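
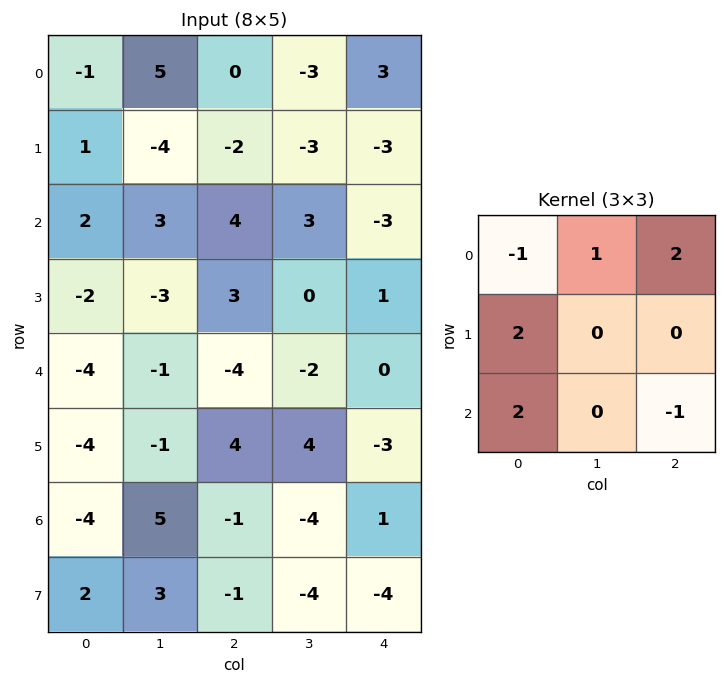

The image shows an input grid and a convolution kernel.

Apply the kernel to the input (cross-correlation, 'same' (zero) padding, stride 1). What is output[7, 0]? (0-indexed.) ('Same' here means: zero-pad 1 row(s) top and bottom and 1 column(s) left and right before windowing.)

The receptive field on the zero-padded input at this output position is [0 -4 5 / 0 2 3 / 0 0 0]. Elementwise product with the kernel and sum: 0·-1 + -4·1 + 5·2 + 0·2 + 0·2 + 0·-1.

6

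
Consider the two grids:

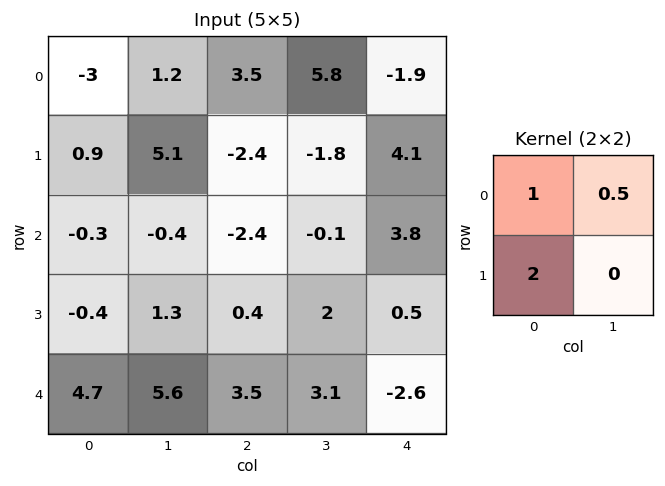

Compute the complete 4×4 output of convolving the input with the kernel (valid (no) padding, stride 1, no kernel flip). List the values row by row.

Output[0,0]: The receptive field on the input at this output position is [-3 1.2 / 0.9 5.1]. Elementwise product with the kernel and sum: -3·1 + 1.2·0.5 + 0.9·2.
Output[0,1]: The receptive field on the input at this output position is [1.2 3.5 / 5.1 -2.4]. Elementwise product with the kernel and sum: 1.2·1 + 3.5·0.5 + 5.1·2.

-0.6 13.15 1.6 1.25
2.85 3.1 -8.1 0.05
-1.3 1 -1.65 5.8
9.65 12.7 8.4 8.45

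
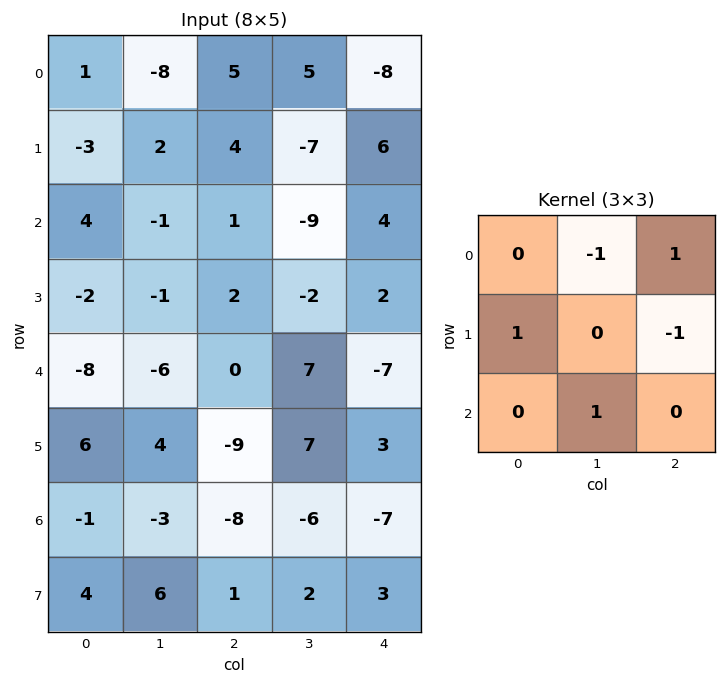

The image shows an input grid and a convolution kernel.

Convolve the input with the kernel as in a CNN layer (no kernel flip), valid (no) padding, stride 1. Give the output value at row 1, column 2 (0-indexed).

8

The receptive field on the input at this output position is [4 -7 6 / 1 -9 4 / 2 -2 2]. Elementwise product with the kernel and sum: -7·-1 + 6·1 + 1·1 + 4·-1 + -2·1.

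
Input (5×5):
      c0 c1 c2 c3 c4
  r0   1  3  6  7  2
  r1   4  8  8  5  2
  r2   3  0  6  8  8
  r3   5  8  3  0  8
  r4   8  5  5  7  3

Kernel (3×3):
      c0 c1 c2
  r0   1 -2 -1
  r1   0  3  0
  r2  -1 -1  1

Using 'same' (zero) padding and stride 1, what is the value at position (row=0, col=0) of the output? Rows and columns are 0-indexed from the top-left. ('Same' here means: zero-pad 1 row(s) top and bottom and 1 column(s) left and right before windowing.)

The receptive field on the zero-padded input at this output position is [0 0 0 / 0 1 3 / 0 4 8]. Elementwise product with the kernel and sum: 0·1 + 0·-2 + 0·-1 + 1·3 + 0·-1 + 4·-1 + 8·1.

7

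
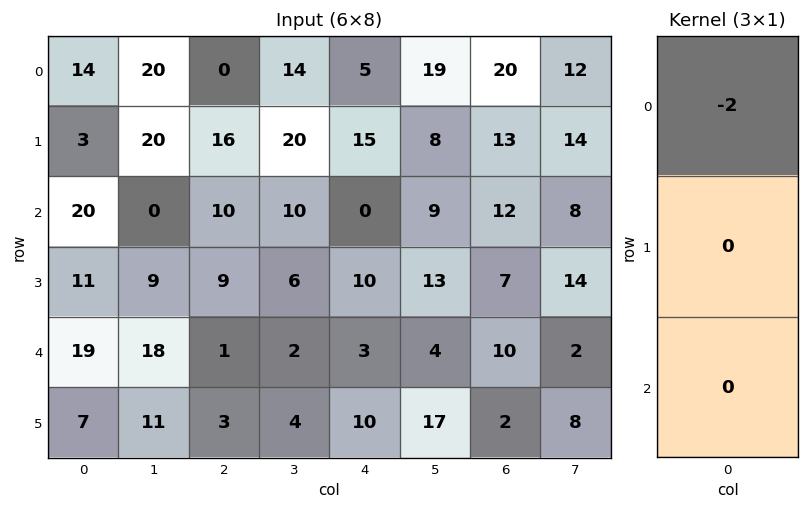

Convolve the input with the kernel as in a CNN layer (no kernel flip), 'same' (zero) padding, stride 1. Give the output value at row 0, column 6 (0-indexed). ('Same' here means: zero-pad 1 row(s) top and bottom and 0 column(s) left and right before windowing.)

0

The receptive field on the zero-padded input at this output position is [0 / 20 / 13]. Elementwise product with the kernel and sum: 0·-2.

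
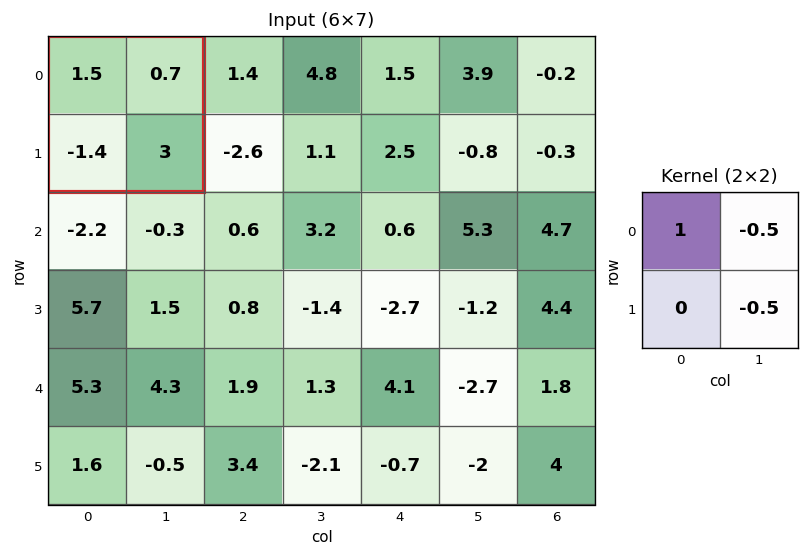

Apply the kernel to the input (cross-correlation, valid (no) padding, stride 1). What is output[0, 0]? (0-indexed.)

-0.35

The receptive field on the input at this output position is [1.5 0.7 / -1.4 3]. Elementwise product with the kernel and sum: 1.5·1 + 0.7·-0.5 + 3·-0.5.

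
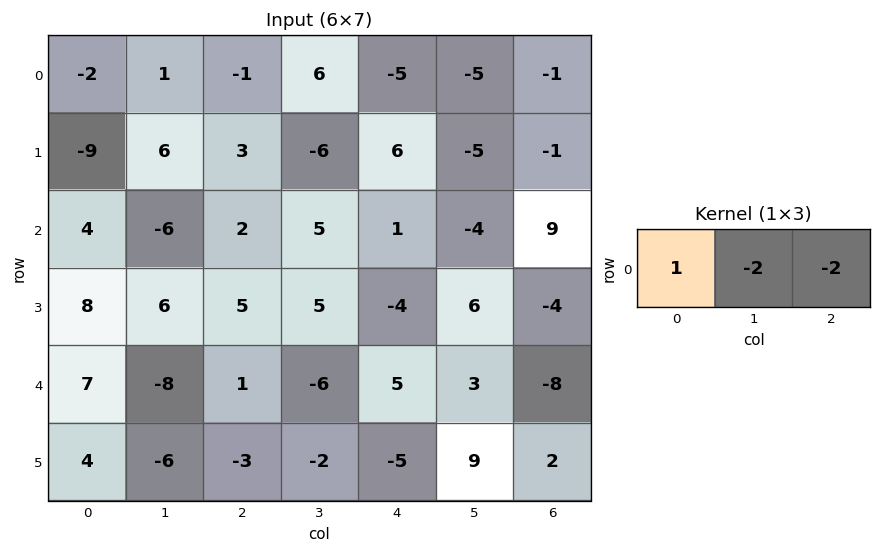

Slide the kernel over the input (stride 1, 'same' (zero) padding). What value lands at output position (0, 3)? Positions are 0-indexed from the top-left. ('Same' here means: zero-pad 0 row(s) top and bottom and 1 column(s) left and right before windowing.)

The receptive field on the zero-padded input at this output position is [-1 6 -5]. Elementwise product with the kernel and sum: -1·1 + 6·-2 + -5·-2.

-3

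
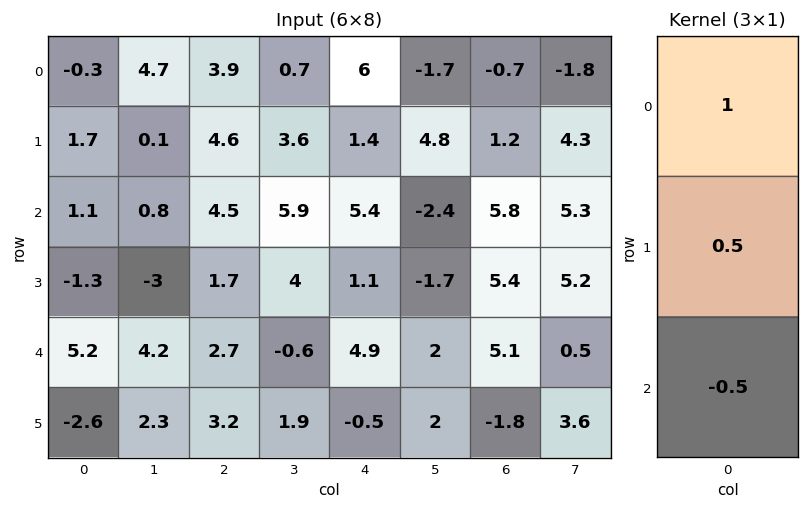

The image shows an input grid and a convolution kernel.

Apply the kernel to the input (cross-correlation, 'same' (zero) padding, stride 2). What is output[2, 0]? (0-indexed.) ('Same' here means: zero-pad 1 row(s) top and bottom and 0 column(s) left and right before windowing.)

The receptive field on the zero-padded input at this output position is [-1.3 / 5.2 / -2.6]. Elementwise product with the kernel and sum: -1.3·1 + 5.2·0.5 + -2.6·-0.5.

2.6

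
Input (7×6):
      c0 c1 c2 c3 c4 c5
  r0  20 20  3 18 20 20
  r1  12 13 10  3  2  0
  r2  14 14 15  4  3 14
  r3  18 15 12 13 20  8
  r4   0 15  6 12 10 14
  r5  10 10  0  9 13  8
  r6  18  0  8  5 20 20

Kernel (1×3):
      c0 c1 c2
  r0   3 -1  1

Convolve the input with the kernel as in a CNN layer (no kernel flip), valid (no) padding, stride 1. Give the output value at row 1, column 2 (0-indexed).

The receptive field on the input at this output position is [10 3 2]. Elementwise product with the kernel and sum: 10·3 + 3·-1 + 2·1.

29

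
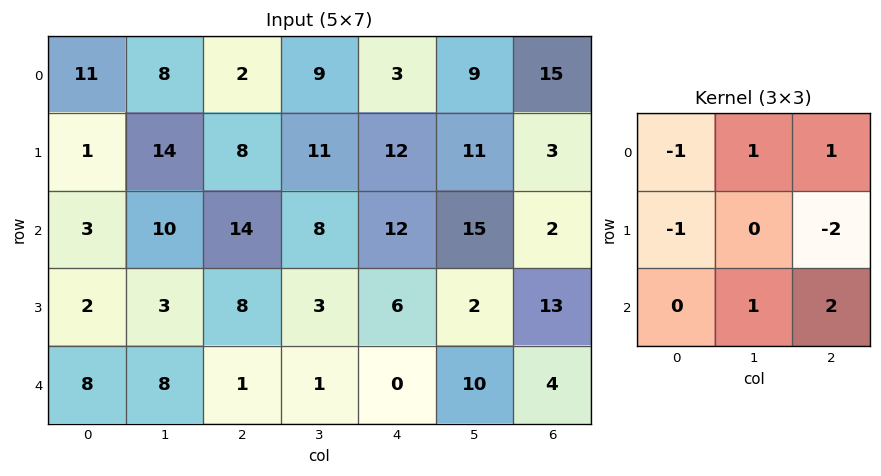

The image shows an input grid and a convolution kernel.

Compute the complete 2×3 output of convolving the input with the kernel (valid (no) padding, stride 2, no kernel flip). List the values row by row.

Output[0,0]: The receptive field on the input at this output position is [11 8 2 / 1 14 8 / 3 10 14]. Elementwise product with the kernel and sum: 11·-1 + 8·1 + 2·1 + 1·-1 + 8·-2 + 10·1 + 14·2.

20 10 22
13 -13 -9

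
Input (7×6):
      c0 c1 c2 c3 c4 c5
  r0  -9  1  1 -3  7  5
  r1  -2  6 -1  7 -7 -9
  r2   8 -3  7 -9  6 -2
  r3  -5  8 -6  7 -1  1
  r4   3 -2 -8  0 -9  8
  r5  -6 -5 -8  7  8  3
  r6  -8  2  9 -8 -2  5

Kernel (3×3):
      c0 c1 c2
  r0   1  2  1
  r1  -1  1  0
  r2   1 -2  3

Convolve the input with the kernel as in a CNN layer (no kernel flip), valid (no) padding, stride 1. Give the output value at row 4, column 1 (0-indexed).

The receptive field on the input at this output position is [-2 -8 0 / -5 -8 7 / 2 9 -8]. Elementwise product with the kernel and sum: -2·1 + -8·2 + 0·1 + -5·-1 + -8·1 + 2·1 + 9·-2 + -8·3.

-61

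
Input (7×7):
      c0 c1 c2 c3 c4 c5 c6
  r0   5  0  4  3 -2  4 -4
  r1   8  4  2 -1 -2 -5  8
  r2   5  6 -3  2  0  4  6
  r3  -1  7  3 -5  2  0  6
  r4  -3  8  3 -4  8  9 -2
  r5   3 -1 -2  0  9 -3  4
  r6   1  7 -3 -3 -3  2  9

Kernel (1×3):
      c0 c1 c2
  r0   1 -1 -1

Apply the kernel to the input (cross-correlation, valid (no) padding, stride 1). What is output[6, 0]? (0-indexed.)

-3

The receptive field on the input at this output position is [1 7 -3]. Elementwise product with the kernel and sum: 1·1 + 7·-1 + -3·-1.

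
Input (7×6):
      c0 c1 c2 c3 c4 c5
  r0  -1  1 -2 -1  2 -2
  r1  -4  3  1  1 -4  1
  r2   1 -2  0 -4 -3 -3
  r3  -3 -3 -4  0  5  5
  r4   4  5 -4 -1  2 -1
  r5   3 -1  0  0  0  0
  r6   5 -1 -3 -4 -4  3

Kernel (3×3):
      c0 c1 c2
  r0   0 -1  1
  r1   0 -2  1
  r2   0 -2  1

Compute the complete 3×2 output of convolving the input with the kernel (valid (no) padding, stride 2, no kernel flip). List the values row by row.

Output[0,0]: The receptive field on the input at this output position is [-1 1 -2 / -4 3 1 / 1 -2 0]. Elementwise product with the kernel and sum: 1·-1 + -2·1 + 3·-2 + 1·1 + -2·-2 + 0·1.
Output[0,1]: The receptive field on the input at this output position is [-2 -1 2 / 1 1 -4 / 0 -4 -3]. Elementwise product with the kernel and sum: -1·-1 + 2·1 + 1·-2 + -4·1 + -4·-2 + -3·1.

-4 2
-10 10
-8 7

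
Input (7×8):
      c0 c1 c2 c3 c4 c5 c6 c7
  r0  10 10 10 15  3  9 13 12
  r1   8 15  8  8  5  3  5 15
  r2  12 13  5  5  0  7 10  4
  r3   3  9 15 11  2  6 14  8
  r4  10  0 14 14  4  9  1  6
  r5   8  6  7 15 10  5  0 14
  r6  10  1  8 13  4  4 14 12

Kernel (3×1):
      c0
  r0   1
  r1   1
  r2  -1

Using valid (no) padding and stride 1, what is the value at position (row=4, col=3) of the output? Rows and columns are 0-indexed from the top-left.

The receptive field on the input at this output position is [14 / 15 / 13]. Elementwise product with the kernel and sum: 14·1 + 15·1 + 13·-1.

16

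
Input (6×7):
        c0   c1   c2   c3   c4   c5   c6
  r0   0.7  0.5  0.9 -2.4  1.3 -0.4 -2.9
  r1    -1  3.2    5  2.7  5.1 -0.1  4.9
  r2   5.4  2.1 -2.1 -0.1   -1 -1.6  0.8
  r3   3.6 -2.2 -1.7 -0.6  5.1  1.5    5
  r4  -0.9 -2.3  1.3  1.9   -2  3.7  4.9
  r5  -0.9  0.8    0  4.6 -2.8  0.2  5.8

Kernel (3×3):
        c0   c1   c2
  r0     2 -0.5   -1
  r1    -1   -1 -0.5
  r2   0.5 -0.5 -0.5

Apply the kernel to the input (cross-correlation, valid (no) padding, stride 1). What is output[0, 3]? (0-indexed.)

The receptive field on the input at this output position is [-2.4 1.3 -0.4 / 2.7 5.1 -0.1 / -0.1 -1 -1.6]. Elementwise product with the kernel and sum: -2.4·2 + 1.3·-0.5 + -0.4·-1 + 2.7·-1 + 5.1·-1 + -0.1·-0.5 + -0.1·0.5 + -1·-0.5 + -1.6·-0.5.

-11.55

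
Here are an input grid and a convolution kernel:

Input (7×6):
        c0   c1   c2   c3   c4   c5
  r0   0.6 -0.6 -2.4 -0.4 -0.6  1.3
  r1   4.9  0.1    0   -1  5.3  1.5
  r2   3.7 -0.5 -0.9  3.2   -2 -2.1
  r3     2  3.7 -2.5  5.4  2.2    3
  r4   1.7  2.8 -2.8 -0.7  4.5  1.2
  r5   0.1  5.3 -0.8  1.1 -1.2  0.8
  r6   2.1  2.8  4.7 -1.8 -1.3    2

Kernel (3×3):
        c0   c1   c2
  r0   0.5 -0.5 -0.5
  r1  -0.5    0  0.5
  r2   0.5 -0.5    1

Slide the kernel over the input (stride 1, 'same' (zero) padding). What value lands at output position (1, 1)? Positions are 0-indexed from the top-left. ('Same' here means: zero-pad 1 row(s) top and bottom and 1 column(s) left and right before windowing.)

The receptive field on the zero-padded input at this output position is [0.6 -0.6 -2.4 / 4.9 0.1 0 / 3.7 -0.5 -0.9]. Elementwise product with the kernel and sum: 0.6·0.5 + -0.6·-0.5 + -2.4·-0.5 + 4.9·-0.5 + 0·0.5 + 3.7·0.5 + -0.5·-0.5 + -0.9·1.

0.55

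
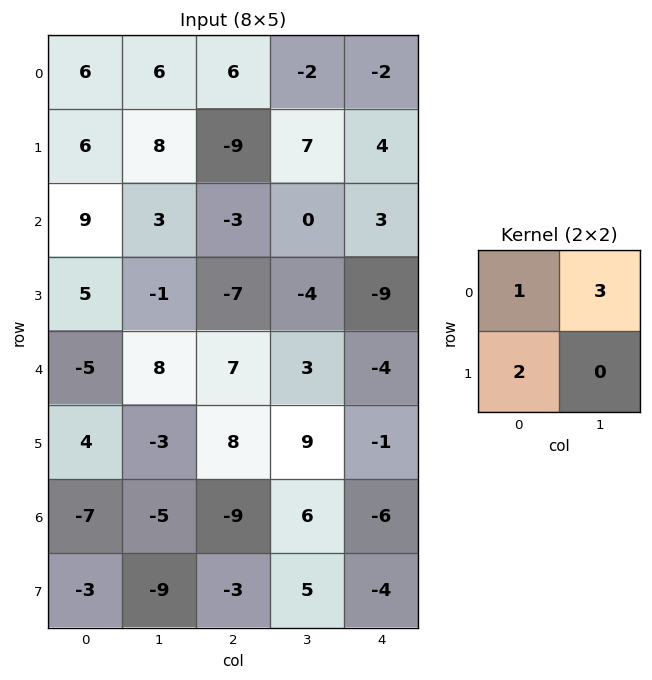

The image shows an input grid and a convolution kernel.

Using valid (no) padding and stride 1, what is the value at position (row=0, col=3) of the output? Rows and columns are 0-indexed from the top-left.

6

The receptive field on the input at this output position is [-2 -2 / 7 4]. Elementwise product with the kernel and sum: -2·1 + -2·3 + 7·2.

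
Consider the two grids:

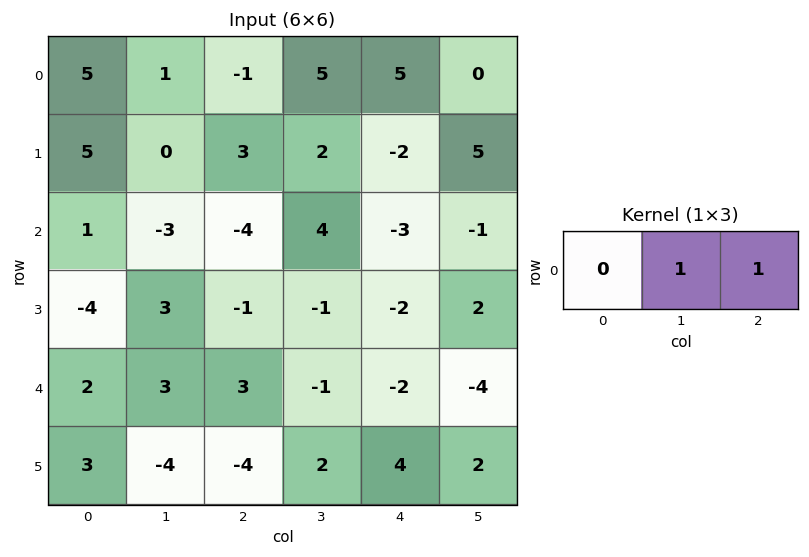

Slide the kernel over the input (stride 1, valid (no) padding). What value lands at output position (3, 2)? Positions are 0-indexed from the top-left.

The receptive field on the input at this output position is [-1 -1 -2]. Elementwise product with the kernel and sum: -1·1 + -2·1.

-3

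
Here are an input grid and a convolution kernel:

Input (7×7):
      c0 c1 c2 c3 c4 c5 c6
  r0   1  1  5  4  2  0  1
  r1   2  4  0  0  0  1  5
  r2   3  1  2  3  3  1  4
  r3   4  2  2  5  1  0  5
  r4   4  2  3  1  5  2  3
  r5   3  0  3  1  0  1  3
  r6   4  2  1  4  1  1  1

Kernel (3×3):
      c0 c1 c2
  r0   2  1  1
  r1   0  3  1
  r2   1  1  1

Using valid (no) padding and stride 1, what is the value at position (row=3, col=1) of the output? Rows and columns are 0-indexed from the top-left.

The receptive field on the input at this output position is [2 2 5 / 2 3 1 / 0 3 1]. Elementwise product with the kernel and sum: 2·2 + 2·1 + 5·1 + 3·3 + 1·1 + 0·1 + 3·1 + 1·1.

25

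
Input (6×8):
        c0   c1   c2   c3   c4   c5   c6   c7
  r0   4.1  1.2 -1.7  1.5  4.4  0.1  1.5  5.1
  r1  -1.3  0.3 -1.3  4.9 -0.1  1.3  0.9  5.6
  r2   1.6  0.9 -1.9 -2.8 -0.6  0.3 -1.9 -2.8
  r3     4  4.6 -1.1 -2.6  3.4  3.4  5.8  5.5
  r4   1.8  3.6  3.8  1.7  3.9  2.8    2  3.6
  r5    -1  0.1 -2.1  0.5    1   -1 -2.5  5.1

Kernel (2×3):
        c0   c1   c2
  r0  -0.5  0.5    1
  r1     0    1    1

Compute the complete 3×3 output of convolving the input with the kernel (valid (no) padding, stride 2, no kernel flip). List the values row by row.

Output[0,0]: The receptive field on the input at this output position is [4.1 1.2 -1.7 / -1.3 0.3 -1.3]. Elementwise product with the kernel and sum: 4.1·-0.5 + 1.2·0.5 + -1.7·1 + 0.3·1 + -1.3·1.

-4.15 10.8 1.55
1.25 -0.25 7.75
2.7 4.35 -2.05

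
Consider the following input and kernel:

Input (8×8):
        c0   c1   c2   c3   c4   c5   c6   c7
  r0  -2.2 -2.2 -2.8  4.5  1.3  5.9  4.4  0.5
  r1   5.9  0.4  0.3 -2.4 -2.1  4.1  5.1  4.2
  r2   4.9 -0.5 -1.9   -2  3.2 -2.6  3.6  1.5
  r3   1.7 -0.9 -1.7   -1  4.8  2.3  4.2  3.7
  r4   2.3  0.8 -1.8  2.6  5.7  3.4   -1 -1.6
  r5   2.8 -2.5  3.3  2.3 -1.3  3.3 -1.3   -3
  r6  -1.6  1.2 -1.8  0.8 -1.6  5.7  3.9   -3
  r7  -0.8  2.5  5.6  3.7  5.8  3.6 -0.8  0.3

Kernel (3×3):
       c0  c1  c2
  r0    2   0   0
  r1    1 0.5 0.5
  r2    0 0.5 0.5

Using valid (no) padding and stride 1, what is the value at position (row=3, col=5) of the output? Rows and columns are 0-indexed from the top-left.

4.55

The receptive field on the input at this output position is [2.3 4.2 3.7 / 3.4 -1 -1.6 / 3.3 -1.3 -3]. Elementwise product with the kernel and sum: 2.3·2 + 3.4·1 + -1·0.5 + -1.6·0.5 + -1.3·0.5 + -3·0.5.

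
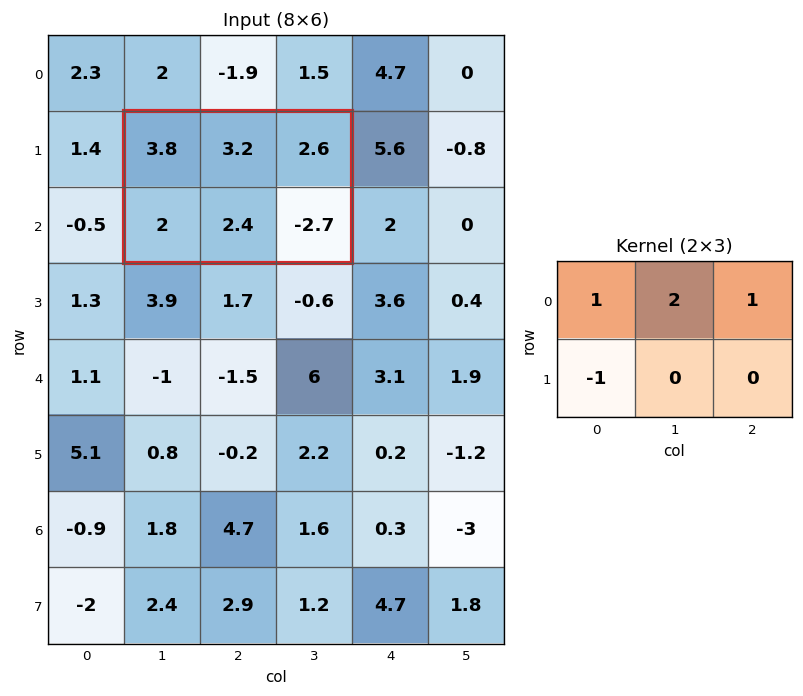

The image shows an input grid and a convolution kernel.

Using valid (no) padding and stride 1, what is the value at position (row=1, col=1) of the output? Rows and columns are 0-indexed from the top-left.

10.8

The receptive field on the input at this output position is [3.8 3.2 2.6 / 2 2.4 -2.7]. Elementwise product with the kernel and sum: 3.8·1 + 3.2·2 + 2.6·1 + 2·-1.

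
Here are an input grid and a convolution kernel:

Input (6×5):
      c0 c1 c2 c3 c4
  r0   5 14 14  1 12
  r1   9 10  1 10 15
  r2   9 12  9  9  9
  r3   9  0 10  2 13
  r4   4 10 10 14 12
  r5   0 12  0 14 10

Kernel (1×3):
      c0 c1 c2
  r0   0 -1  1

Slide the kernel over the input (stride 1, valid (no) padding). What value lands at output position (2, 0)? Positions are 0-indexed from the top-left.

The receptive field on the input at this output position is [9 12 9]. Elementwise product with the kernel and sum: 12·-1 + 9·1.

-3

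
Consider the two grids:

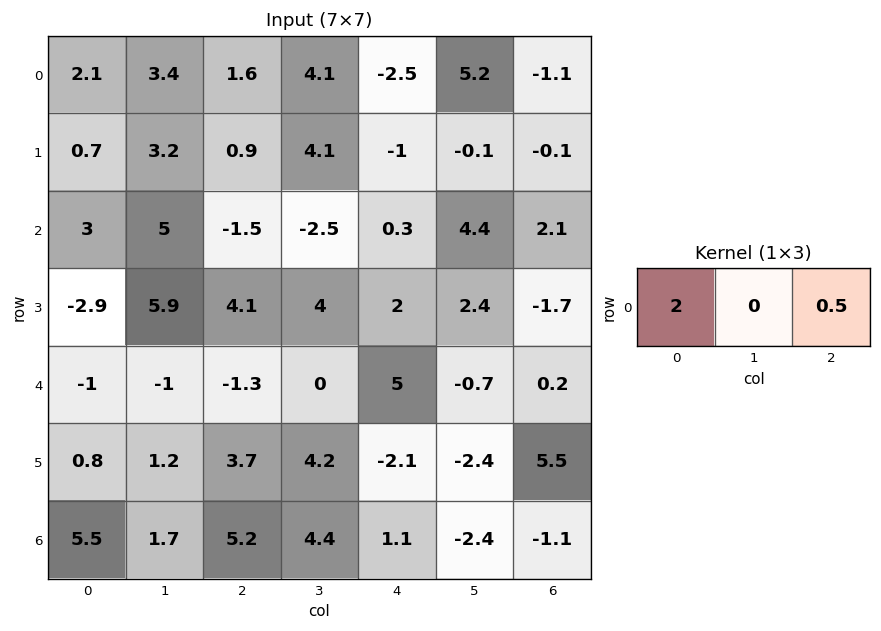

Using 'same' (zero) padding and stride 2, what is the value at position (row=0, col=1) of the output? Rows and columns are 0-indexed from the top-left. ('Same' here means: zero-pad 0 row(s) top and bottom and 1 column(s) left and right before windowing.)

The receptive field on the zero-padded input at this output position is [3.4 1.6 4.1]. Elementwise product with the kernel and sum: 3.4·2 + 4.1·0.5.

8.85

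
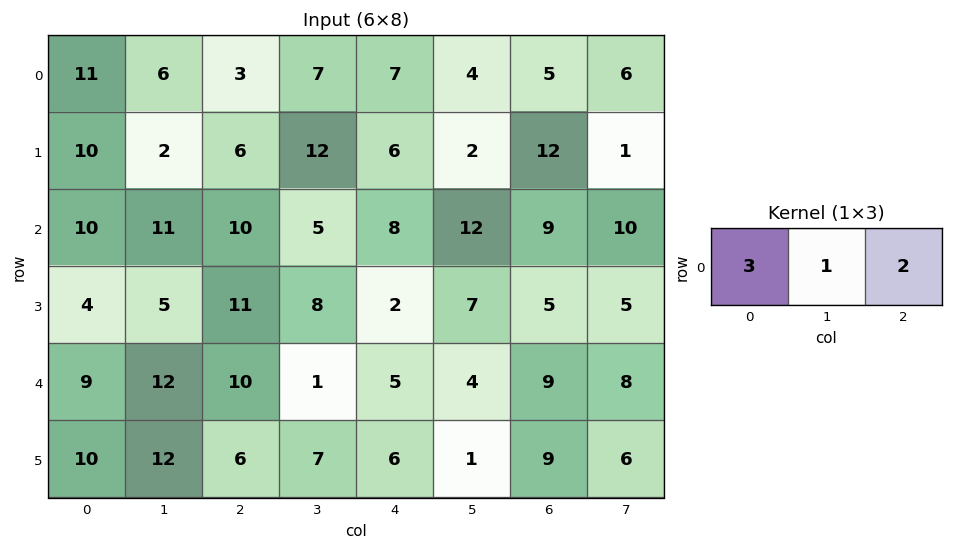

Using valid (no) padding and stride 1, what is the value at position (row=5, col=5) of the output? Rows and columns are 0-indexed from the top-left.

24

The receptive field on the input at this output position is [1 9 6]. Elementwise product with the kernel and sum: 1·3 + 9·1 + 6·2.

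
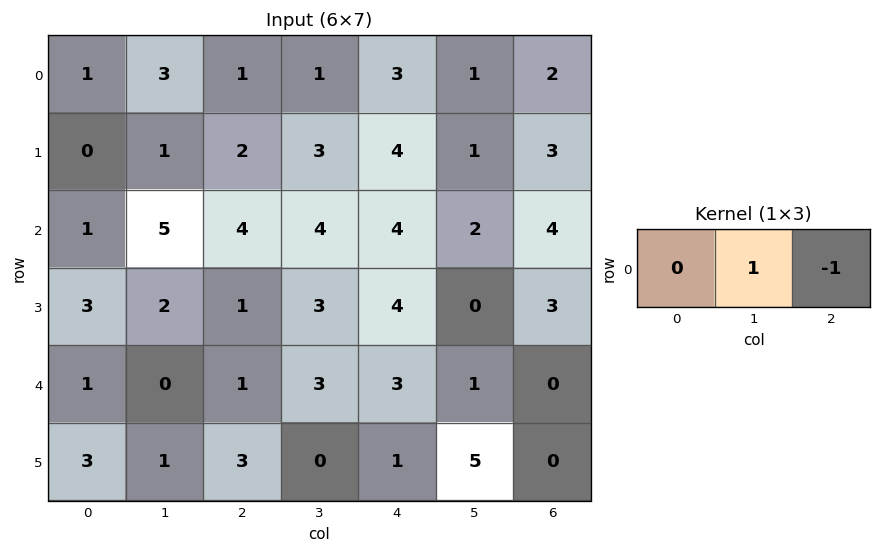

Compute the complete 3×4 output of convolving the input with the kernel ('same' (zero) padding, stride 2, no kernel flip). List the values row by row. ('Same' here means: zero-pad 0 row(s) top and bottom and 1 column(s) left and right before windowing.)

-2 0 2 2
-4 0 2 4
1 -2 2 0

Output[0,0]: The receptive field on the zero-padded input at this output position is [0 1 3]. Elementwise product with the kernel and sum: 1·1 + 3·-1.
Output[0,1]: The receptive field on the zero-padded input at this output position is [3 1 1]. Elementwise product with the kernel and sum: 1·1 + 1·-1.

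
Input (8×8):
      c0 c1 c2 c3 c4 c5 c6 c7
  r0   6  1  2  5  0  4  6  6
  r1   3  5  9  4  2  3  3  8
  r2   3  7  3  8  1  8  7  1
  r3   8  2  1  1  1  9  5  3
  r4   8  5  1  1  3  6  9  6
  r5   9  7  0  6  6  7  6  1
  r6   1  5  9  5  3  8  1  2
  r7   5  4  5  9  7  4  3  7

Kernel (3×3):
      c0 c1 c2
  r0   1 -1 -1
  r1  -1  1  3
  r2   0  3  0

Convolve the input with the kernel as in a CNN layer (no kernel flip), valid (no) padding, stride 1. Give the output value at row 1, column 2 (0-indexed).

14

The receptive field on the input at this output position is [9 4 2 / 3 8 1 / 1 1 1]. Elementwise product with the kernel and sum: 9·1 + 4·-1 + 2·-1 + 3·-1 + 8·1 + 1·3 + 1·3.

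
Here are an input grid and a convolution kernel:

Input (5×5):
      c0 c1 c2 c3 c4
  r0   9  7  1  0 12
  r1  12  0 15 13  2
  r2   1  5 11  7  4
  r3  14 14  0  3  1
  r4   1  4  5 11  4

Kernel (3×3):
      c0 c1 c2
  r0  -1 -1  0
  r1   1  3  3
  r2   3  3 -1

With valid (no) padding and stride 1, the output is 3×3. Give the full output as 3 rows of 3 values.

Output[0,0]: The receptive field on the input at this output position is [9 7 1 / 12 0 15 / 1 5 11]. Elementwise product with the kernel and sum: 9·-1 + 7·-1 + 12·1 + 0·3 + 15·3 + 1·3 + 5·3 + 11·-1.

48 117 109
121 83 24
60 23 38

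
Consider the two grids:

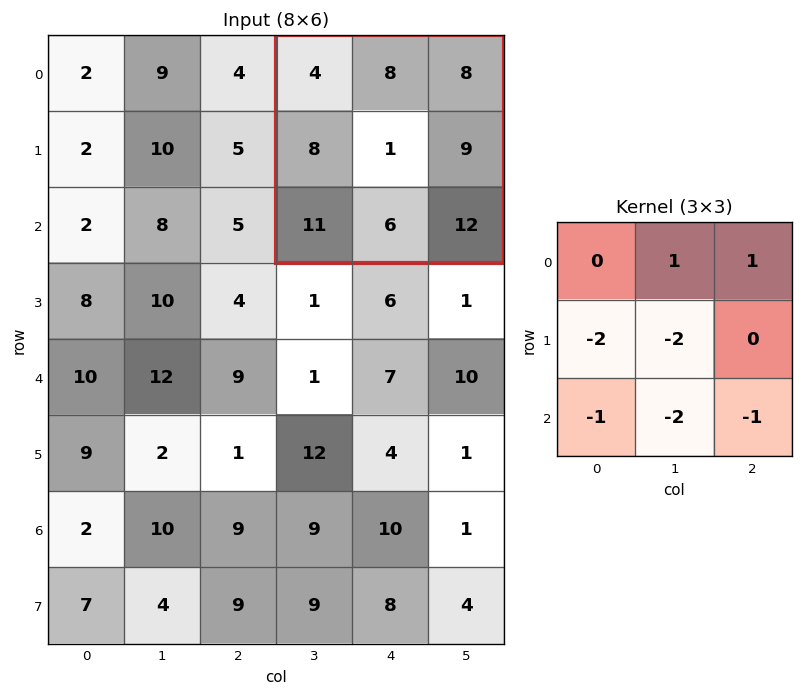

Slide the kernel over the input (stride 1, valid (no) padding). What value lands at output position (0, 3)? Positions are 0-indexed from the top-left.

The receptive field on the input at this output position is [4 8 8 / 8 1 9 / 11 6 12]. Elementwise product with the kernel and sum: 8·1 + 8·1 + 8·-2 + 1·-2 + 11·-1 + 6·-2 + 12·-1.

-37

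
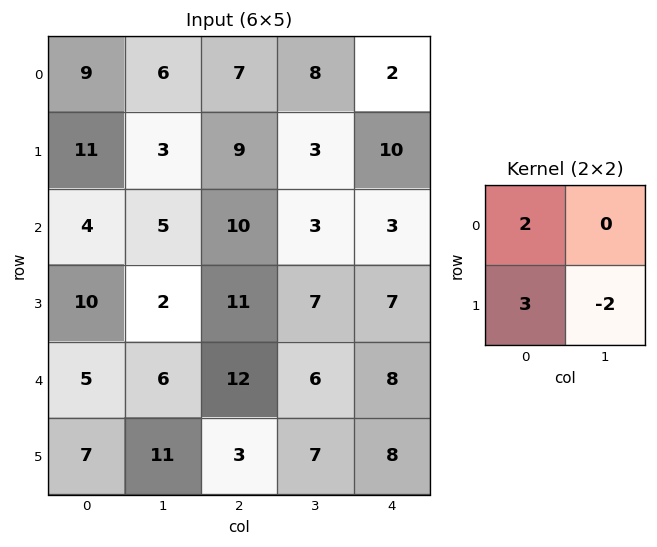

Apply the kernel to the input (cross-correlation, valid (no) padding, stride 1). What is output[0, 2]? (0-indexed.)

The receptive field on the input at this output position is [7 8 / 9 3]. Elementwise product with the kernel and sum: 7·2 + 9·3 + 3·-2.

35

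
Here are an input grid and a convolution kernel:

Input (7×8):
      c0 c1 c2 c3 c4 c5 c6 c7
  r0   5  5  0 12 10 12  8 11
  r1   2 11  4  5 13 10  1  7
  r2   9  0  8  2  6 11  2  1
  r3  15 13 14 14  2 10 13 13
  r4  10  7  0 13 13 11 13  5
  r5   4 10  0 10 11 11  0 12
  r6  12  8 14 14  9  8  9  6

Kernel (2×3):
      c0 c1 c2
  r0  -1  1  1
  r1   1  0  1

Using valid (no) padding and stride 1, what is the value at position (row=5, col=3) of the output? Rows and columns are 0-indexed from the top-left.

34

The receptive field on the input at this output position is [10 11 11 / 14 9 8]. Elementwise product with the kernel and sum: 10·-1 + 11·1 + 11·1 + 14·1 + 8·1.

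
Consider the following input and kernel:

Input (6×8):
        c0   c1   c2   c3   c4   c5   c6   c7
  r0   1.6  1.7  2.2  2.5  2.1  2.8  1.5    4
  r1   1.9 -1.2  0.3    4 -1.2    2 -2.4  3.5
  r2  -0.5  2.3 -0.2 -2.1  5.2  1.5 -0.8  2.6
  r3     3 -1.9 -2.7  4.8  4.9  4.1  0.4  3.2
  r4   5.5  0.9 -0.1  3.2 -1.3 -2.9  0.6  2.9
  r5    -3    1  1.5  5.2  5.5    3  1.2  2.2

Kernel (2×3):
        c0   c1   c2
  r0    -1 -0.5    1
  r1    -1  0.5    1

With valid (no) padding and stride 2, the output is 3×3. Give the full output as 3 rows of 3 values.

-2.45 -0.85 -2.2
-7.5 16.45 -9.2
-1.05 3.8 0.55

Output[0,0]: The receptive field on the input at this output position is [1.6 1.7 2.2 / 1.9 -1.2 0.3]. Elementwise product with the kernel and sum: 1.6·-1 + 1.7·-0.5 + 2.2·1 + 1.9·-1 + -1.2·0.5 + 0.3·1.
Output[0,1]: The receptive field on the input at this output position is [2.2 2.5 2.1 / 0.3 4 -1.2]. Elementwise product with the kernel and sum: 2.2·-1 + 2.5·-0.5 + 2.1·1 + 0.3·-1 + 4·0.5 + -1.2·1.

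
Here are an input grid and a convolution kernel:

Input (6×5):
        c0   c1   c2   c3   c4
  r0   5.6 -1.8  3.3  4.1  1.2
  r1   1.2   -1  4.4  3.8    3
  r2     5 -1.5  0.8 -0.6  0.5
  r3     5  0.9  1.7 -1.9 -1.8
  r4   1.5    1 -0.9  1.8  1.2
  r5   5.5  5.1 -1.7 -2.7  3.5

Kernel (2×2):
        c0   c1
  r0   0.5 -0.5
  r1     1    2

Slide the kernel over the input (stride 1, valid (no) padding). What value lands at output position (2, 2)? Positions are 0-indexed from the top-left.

The receptive field on the input at this output position is [0.8 -0.6 / 1.7 -1.9]. Elementwise product with the kernel and sum: 0.8·0.5 + -0.6·-0.5 + 1.7·1 + -1.9·2.

-1.4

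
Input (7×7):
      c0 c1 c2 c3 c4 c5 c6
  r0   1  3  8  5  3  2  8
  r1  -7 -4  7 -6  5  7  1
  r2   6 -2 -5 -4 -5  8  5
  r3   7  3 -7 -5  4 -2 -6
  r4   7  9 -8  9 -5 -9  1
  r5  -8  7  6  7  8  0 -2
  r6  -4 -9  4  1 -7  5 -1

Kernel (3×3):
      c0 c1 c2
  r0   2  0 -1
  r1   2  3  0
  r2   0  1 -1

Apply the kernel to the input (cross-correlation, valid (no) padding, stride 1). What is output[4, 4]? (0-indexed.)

11

The receptive field on the input at this output position is [-5 -9 1 / 8 0 -2 / -7 5 -1]. Elementwise product with the kernel and sum: -5·2 + 1·-1 + 8·2 + 0·3 + 5·1 + -1·-1.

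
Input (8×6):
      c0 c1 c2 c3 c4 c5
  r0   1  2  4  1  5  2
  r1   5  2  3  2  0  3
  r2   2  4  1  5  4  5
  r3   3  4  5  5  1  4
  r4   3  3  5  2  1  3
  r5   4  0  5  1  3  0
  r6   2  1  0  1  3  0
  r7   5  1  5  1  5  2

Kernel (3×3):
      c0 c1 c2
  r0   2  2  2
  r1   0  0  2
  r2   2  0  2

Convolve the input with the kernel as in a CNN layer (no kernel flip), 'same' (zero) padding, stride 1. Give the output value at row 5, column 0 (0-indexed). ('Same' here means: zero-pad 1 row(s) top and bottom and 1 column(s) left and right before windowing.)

14

The receptive field on the zero-padded input at this output position is [0 3 3 / 0 4 0 / 0 2 1]. Elementwise product with the kernel and sum: 0·2 + 3·2 + 3·2 + 0·2 + 0·2 + 1·2.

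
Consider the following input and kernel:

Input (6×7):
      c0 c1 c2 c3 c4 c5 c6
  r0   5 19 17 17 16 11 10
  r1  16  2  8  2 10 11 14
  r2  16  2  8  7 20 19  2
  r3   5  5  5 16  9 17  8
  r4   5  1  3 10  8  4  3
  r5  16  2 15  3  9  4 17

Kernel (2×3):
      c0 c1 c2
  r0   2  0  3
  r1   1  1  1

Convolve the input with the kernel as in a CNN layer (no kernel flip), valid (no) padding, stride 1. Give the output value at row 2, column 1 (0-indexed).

51

The receptive field on the input at this output position is [2 8 7 / 5 5 16]. Elementwise product with the kernel and sum: 2·2 + 7·3 + 5·1 + 5·1 + 16·1.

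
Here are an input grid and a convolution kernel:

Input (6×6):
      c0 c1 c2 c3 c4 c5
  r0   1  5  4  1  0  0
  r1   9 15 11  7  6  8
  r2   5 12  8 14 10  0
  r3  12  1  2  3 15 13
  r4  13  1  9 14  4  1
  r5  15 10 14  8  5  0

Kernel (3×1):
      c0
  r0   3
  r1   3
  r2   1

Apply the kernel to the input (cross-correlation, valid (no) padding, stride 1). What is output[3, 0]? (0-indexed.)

90

The receptive field on the input at this output position is [12 / 13 / 15]. Elementwise product with the kernel and sum: 12·3 + 13·3 + 15·1.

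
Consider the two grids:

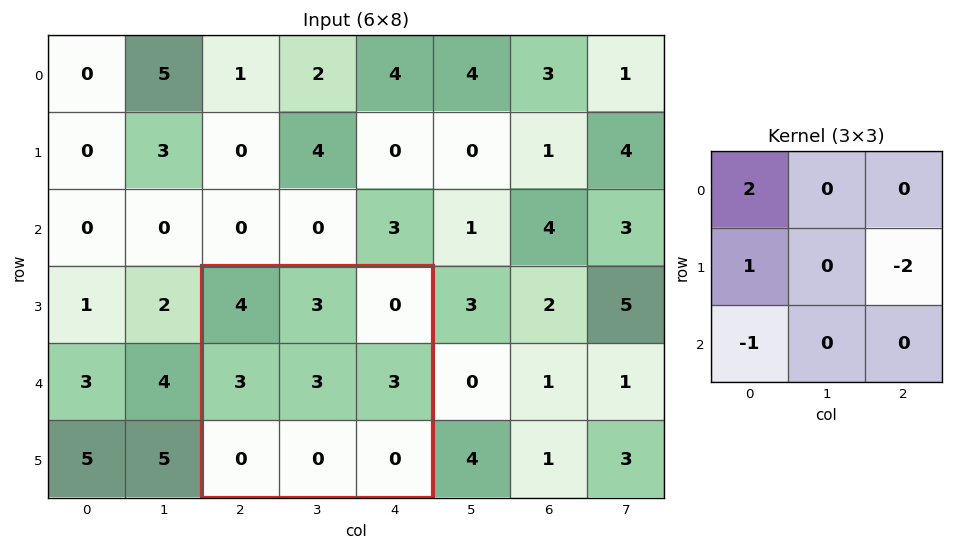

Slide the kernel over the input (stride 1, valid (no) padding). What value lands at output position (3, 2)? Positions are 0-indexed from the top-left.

5

The receptive field on the input at this output position is [4 3 0 / 3 3 3 / 0 0 0]. Elementwise product with the kernel and sum: 4·2 + 3·1 + 3·-2 + 0·-1.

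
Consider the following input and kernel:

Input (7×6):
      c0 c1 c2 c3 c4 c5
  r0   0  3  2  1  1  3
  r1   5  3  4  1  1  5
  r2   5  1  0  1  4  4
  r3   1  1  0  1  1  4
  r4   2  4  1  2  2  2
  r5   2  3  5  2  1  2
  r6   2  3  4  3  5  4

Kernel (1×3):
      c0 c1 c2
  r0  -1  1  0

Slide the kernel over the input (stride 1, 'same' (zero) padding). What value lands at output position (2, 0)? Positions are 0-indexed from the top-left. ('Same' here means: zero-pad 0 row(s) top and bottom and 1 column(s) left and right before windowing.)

5

The receptive field on the zero-padded input at this output position is [0 5 1]. Elementwise product with the kernel and sum: 0·-1 + 5·1.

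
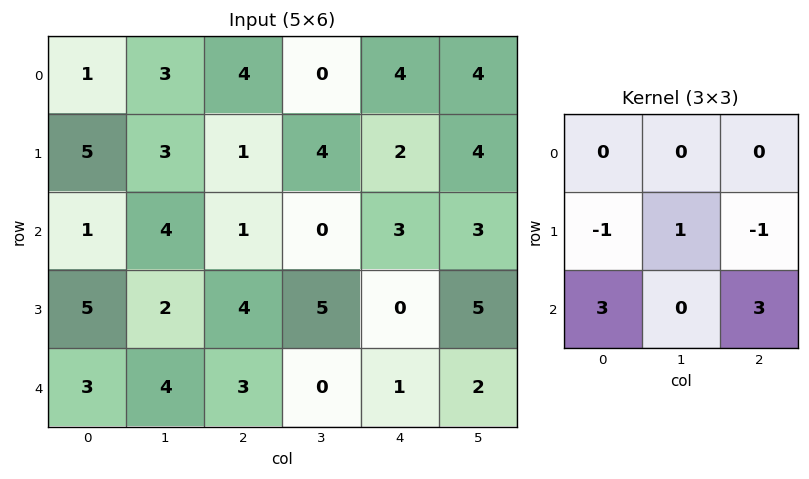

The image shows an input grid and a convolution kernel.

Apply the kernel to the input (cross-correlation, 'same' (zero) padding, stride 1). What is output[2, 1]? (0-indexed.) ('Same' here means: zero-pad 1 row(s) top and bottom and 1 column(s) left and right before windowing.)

The receptive field on the zero-padded input at this output position is [5 3 1 / 1 4 1 / 5 2 4]. Elementwise product with the kernel and sum: 1·-1 + 4·1 + 1·-1 + 5·3 + 4·3.

29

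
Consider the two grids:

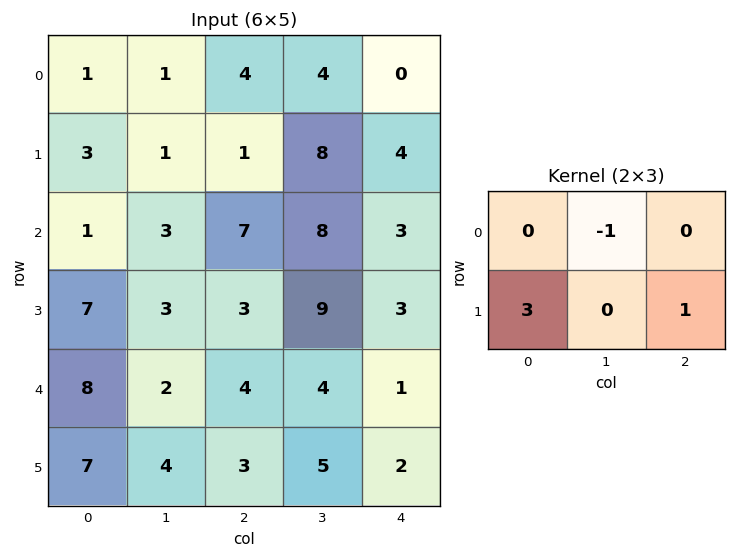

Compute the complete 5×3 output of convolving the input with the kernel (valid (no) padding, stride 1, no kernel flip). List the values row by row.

Output[0,0]: The receptive field on the input at this output position is [1 1 4 / 3 1 1]. Elementwise product with the kernel and sum: 1·-1 + 3·3 + 1·1.

9 7 3
9 16 16
21 11 4
25 7 4
22 13 7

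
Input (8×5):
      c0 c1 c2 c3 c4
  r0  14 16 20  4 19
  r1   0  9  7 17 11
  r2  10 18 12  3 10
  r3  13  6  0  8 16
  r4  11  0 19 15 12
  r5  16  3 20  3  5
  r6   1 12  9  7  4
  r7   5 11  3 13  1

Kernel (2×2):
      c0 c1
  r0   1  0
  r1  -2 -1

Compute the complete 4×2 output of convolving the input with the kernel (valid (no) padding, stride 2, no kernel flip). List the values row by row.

5 -11
-22 4
-24 -24
-20 -10

Output[0,0]: The receptive field on the input at this output position is [14 16 / 0 9]. Elementwise product with the kernel and sum: 14·1 + 0·-2 + 9·-1.
Output[0,1]: The receptive field on the input at this output position is [20 4 / 7 17]. Elementwise product with the kernel and sum: 20·1 + 7·-2 + 17·-1.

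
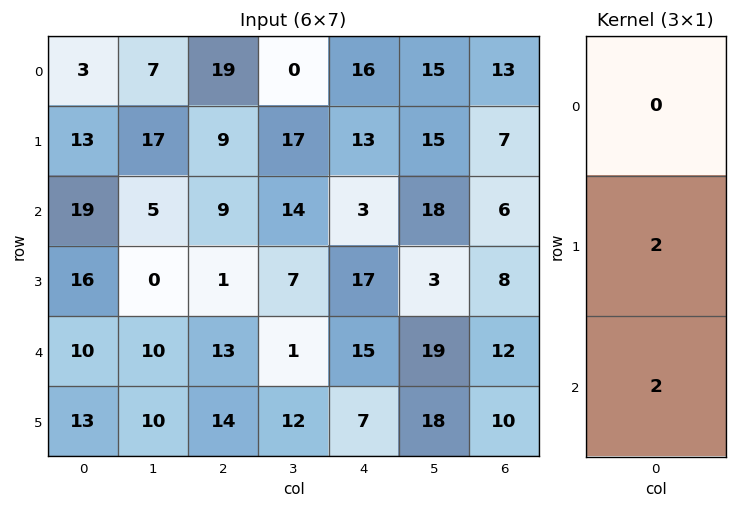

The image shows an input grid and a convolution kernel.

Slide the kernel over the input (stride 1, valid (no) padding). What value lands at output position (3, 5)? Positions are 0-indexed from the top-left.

The receptive field on the input at this output position is [3 / 19 / 18]. Elementwise product with the kernel and sum: 19·2 + 18·2.

74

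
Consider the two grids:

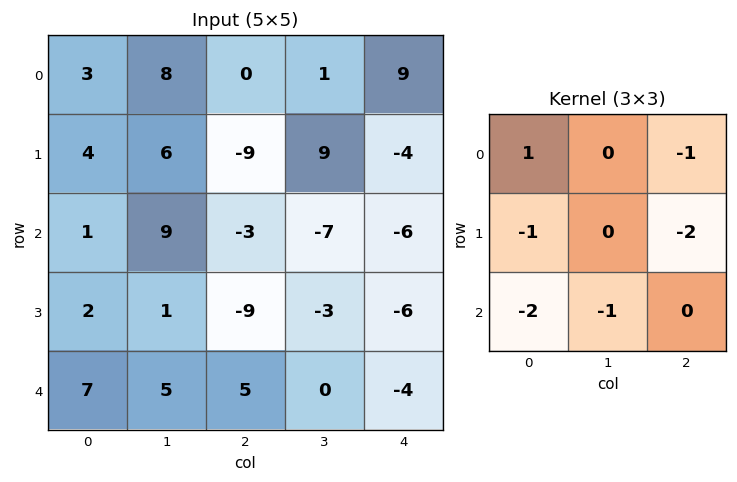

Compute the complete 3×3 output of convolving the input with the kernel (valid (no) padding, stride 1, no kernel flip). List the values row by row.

Output[0,0]: The receptive field on the input at this output position is [3 8 0 / 4 6 -9 / 1 9 -3]. Elementwise product with the kernel and sum: 3·1 + 0·-1 + 4·-1 + -9·-2 + 1·-2 + 9·-1.
Output[0,1]: The receptive field on the input at this output position is [8 0 1 / 6 -9 9 / 9 -3 -7]. Elementwise product with the kernel and sum: 8·1 + 1·-1 + 6·-1 + 9·-2 + 9·-2 + -3·-1.

6 -32 21
13 9 31
1 6 14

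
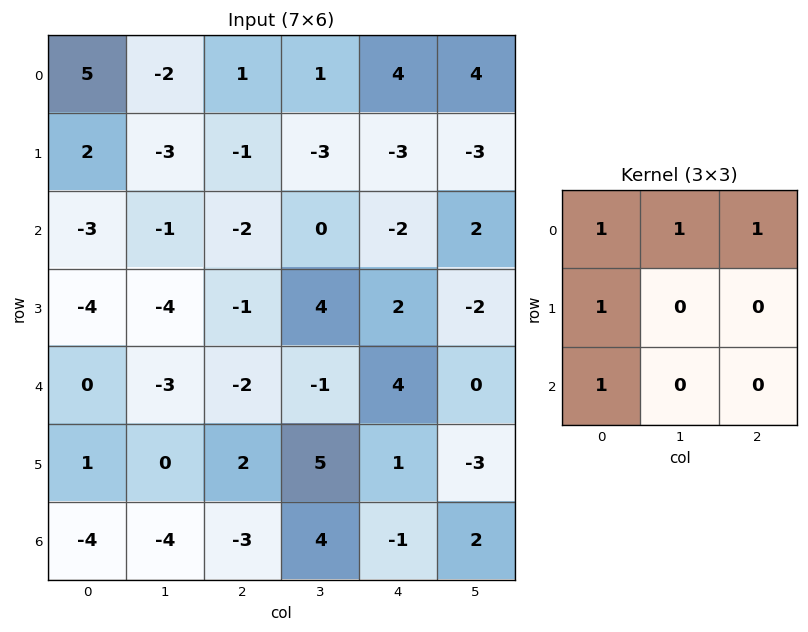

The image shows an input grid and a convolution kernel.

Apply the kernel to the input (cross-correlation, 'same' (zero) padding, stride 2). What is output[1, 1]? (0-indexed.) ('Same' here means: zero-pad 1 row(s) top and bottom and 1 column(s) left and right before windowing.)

The receptive field on the zero-padded input at this output position is [-3 -1 -3 / -1 -2 0 / -4 -1 4]. Elementwise product with the kernel and sum: -3·1 + -1·1 + -3·1 + -1·1 + -4·1.

-12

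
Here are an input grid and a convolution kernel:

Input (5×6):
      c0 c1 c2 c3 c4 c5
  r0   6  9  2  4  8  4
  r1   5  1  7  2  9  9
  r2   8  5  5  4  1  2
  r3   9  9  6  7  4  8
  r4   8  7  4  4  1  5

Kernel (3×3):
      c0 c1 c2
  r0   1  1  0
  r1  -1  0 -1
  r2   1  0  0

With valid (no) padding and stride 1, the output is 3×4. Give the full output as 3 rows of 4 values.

11 13 -5 5
2 8 9 12
6 1 3 -6

Output[0,0]: The receptive field on the input at this output position is [6 9 2 / 5 1 7 / 8 5 5]. Elementwise product with the kernel and sum: 6·1 + 9·1 + 5·-1 + 7·-1 + 8·1.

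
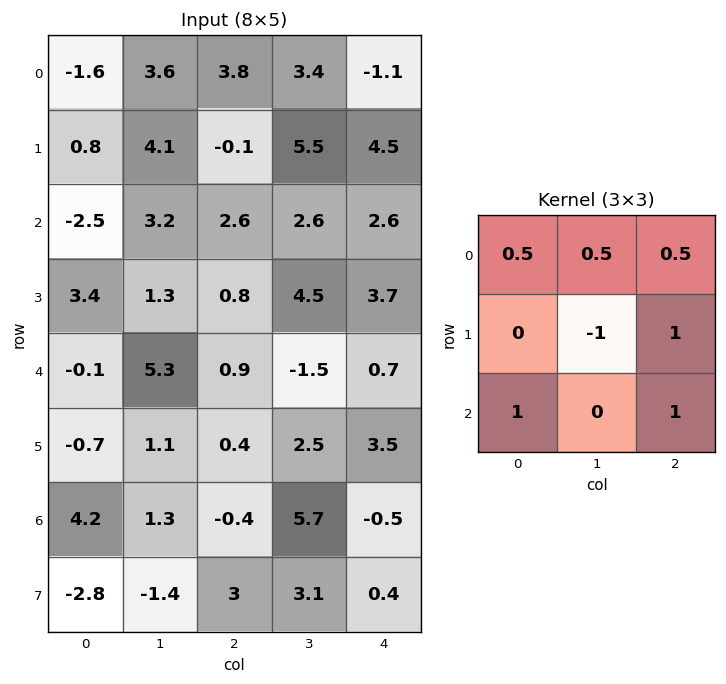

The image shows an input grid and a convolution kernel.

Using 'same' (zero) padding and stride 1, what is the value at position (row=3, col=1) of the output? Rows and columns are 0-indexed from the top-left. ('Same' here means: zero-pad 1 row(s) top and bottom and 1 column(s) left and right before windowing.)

The receptive field on the zero-padded input at this output position is [-2.5 3.2 2.6 / 3.4 1.3 0.8 / -0.1 5.3 0.9]. Elementwise product with the kernel and sum: -2.5·0.5 + 3.2·0.5 + 2.6·0.5 + 1.3·-1 + 0.8·1 + -0.1·1 + 0.9·1.

1.95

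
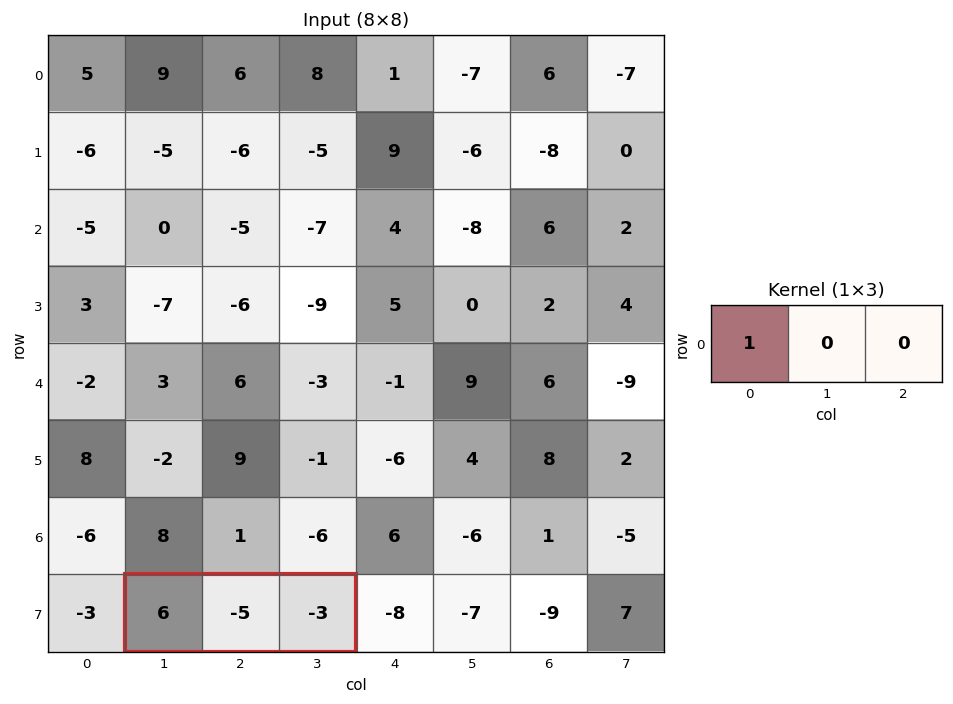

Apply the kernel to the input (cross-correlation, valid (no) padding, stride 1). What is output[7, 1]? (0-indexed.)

The receptive field on the input at this output position is [6 -5 -3]. Elementwise product with the kernel and sum: 6·1.

6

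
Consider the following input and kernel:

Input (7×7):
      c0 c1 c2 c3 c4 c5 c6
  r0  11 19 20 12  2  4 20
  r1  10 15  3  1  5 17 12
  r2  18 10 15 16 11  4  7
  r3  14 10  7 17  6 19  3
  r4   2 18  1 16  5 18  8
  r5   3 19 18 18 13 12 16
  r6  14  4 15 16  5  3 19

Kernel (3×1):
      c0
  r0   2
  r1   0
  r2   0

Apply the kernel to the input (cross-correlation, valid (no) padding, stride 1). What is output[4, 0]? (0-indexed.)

4

The receptive field on the input at this output position is [2 / 3 / 14]. Elementwise product with the kernel and sum: 2·2.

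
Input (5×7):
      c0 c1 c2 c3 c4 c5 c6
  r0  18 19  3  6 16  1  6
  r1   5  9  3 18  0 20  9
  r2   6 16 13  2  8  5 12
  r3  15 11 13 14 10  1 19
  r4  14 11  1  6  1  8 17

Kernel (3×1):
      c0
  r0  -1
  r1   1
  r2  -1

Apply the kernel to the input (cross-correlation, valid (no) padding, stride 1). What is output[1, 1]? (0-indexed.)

The receptive field on the input at this output position is [9 / 16 / 11]. Elementwise product with the kernel and sum: 9·-1 + 16·1 + 11·-1.

-4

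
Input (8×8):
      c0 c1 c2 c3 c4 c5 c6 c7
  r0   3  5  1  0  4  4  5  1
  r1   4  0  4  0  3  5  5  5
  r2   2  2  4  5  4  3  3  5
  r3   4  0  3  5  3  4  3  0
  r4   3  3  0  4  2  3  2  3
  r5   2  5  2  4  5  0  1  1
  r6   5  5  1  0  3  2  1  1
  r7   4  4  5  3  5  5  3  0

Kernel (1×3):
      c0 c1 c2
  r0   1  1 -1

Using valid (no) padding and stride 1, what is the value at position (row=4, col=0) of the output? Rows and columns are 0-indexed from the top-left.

The receptive field on the input at this output position is [3 3 0]. Elementwise product with the kernel and sum: 3·1 + 3·1 + 0·-1.

6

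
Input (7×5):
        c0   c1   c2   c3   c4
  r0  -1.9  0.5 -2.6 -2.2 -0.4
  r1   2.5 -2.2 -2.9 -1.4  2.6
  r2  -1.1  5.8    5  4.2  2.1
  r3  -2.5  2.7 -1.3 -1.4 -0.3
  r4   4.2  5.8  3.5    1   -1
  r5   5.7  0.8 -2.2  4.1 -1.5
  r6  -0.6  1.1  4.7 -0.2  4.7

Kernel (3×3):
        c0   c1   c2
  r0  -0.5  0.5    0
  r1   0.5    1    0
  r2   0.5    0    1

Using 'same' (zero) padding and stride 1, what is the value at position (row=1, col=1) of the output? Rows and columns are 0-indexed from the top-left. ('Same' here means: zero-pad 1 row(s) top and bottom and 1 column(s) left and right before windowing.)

4.7

The receptive field on the zero-padded input at this output position is [-1.9 0.5 -2.6 / 2.5 -2.2 -2.9 / -1.1 5.8 5]. Elementwise product with the kernel and sum: -1.9·-0.5 + 0.5·0.5 + 2.5·0.5 + -2.2·1 + -1.1·0.5 + 5·1.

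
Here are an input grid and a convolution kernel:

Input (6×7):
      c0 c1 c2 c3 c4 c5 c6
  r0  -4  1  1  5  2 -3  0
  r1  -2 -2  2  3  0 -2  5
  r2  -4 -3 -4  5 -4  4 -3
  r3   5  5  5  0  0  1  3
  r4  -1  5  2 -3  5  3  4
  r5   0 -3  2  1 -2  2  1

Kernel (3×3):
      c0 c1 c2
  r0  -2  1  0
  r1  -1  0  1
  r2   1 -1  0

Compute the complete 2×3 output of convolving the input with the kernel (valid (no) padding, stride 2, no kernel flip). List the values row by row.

12 -8 -10
-1 13 17

Output[0,0]: The receptive field on the input at this output position is [-4 1 1 / -2 -2 2 / -4 -3 -4]. Elementwise product with the kernel and sum: -4·-2 + 1·1 + -2·-1 + 2·1 + -4·1 + -3·-1.
Output[0,1]: The receptive field on the input at this output position is [1 5 2 / 2 3 0 / -4 5 -4]. Elementwise product with the kernel and sum: 1·-2 + 5·1 + 2·-1 + 0·1 + -4·1 + 5·-1.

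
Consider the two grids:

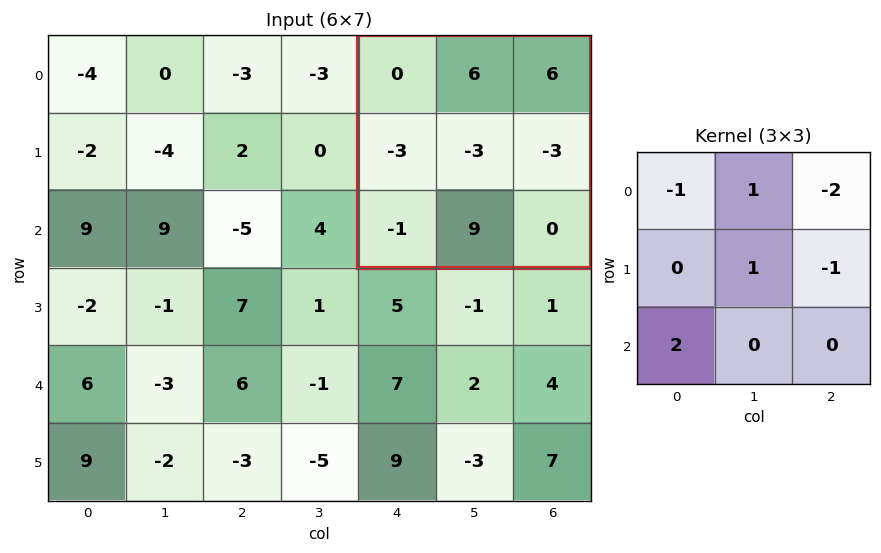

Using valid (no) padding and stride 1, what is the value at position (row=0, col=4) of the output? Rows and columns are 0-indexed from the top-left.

-8

The receptive field on the input at this output position is [0 6 6 / -3 -3 -3 / -1 9 0]. Elementwise product with the kernel and sum: 0·-1 + 6·1 + 6·-2 + -3·1 + -3·-1 + -1·2.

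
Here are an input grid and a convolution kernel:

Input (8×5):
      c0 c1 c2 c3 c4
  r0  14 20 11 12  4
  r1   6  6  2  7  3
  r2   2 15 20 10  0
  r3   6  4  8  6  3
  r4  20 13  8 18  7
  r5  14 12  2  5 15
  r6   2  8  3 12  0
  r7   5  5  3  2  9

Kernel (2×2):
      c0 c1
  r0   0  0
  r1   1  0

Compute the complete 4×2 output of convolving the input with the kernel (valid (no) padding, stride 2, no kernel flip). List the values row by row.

6 2
6 8
14 2
5 3

Output[0,0]: The receptive field on the input at this output position is [14 20 / 6 6]. Elementwise product with the kernel and sum: 6·1.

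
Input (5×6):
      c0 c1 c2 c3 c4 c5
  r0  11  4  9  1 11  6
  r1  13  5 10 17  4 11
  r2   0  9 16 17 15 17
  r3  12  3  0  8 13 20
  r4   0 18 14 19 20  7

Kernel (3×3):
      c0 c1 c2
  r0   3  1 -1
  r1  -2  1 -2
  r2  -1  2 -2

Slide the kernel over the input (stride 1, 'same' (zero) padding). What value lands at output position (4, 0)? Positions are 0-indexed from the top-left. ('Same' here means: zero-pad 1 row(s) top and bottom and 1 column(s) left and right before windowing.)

-27

The receptive field on the zero-padded input at this output position is [0 12 3 / 0 0 18 / 0 0 0]. Elementwise product with the kernel and sum: 0·3 + 12·1 + 3·-1 + 0·-2 + 0·1 + 18·-2 + 0·-1 + 0·2 + 0·-2.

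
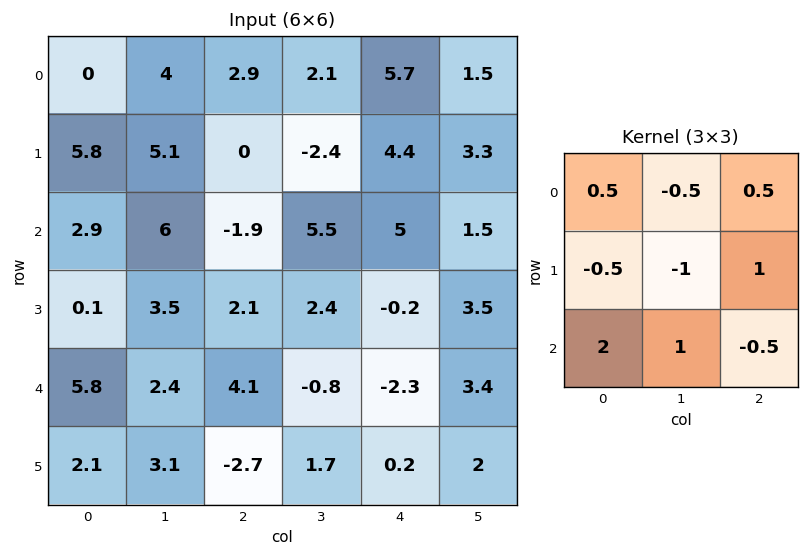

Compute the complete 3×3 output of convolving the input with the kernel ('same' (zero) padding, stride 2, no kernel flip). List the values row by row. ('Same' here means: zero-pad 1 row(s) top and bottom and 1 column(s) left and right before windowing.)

7.25 8.6 -7.3
1.1 13.65 -5.15
-1.15 -1.55 11.75

Output[0,0]: The receptive field on the zero-padded input at this output position is [0 0 0 / 0 0 4 / 0 5.8 5.1]. Elementwise product with the kernel and sum: 0·0.5 + 0·-0.5 + 0·0.5 + 0·-0.5 + 0·-1 + 4·1 + 0·2 + 5.8·1 + 5.1·-0.5.
Output[0,1]: The receptive field on the zero-padded input at this output position is [0 0 0 / 4 2.9 2.1 / 5.1 0 -2.4]. Elementwise product with the kernel and sum: 0·0.5 + 0·-0.5 + 0·0.5 + 4·-0.5 + 2.9·-1 + 2.1·1 + 5.1·2 + 0·1 + -2.4·-0.5.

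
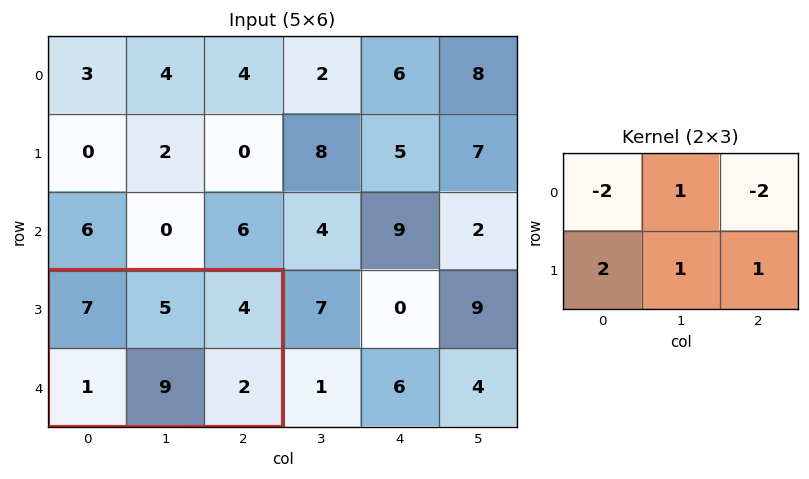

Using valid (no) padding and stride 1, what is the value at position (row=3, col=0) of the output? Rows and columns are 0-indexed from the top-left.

-4

The receptive field on the input at this output position is [7 5 4 / 1 9 2]. Elementwise product with the kernel and sum: 7·-2 + 5·1 + 4·-2 + 1·2 + 9·1 + 2·1.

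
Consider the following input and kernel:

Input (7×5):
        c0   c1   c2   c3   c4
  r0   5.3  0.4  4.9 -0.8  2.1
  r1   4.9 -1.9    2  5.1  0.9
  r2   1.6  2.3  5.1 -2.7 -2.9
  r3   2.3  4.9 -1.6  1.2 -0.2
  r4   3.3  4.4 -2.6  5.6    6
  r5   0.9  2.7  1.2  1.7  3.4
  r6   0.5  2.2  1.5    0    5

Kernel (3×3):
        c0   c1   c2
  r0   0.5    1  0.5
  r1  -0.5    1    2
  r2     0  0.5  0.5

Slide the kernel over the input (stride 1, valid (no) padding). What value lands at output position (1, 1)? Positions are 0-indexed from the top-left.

The receptive field on the input at this output position is [-1.9 2 5.1 / 2.3 5.1 -2.7 / 4.9 -1.6 1.2]. Elementwise product with the kernel and sum: -1.9·0.5 + 2·1 + 5.1·0.5 + 2.3·-0.5 + 5.1·1 + -2.7·2 + -1.6·0.5 + 1.2·0.5.

1.95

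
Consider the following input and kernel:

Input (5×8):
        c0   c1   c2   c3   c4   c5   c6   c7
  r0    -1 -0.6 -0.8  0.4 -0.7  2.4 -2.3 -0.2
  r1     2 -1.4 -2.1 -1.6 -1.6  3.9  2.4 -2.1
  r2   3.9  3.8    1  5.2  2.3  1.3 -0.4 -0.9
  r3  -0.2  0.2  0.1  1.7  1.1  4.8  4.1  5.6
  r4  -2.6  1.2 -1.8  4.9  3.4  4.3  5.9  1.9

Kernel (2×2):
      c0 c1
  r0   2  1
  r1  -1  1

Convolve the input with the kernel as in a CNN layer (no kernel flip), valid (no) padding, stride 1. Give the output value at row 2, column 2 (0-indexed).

The receptive field on the input at this output position is [1 5.2 / 0.1 1.7]. Elementwise product with the kernel and sum: 1·2 + 5.2·1 + 0.1·-1 + 1.7·1.

8.8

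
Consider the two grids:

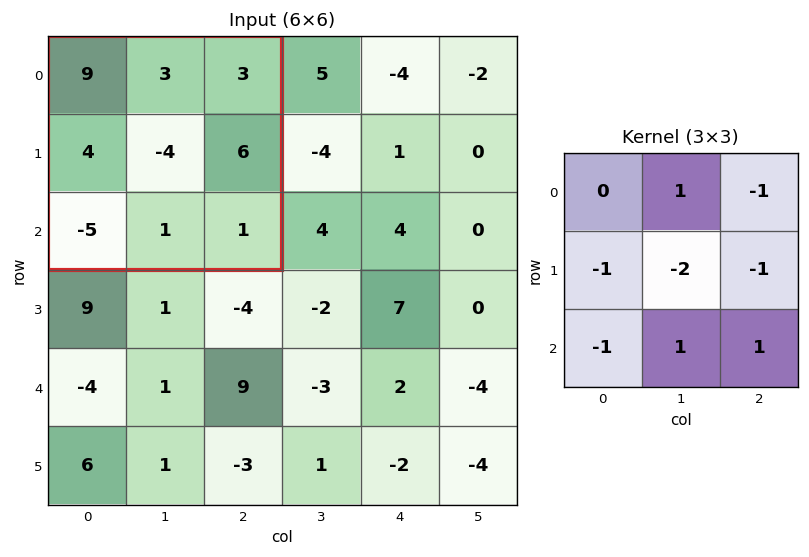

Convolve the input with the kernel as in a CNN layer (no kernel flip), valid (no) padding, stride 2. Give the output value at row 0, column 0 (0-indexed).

5

The receptive field on the input at this output position is [9 3 3 / 4 -4 6 / -5 1 1]. Elementwise product with the kernel and sum: 3·1 + 3·-1 + 4·-1 + -4·-2 + 6·-1 + -5·-1 + 1·1 + 1·1.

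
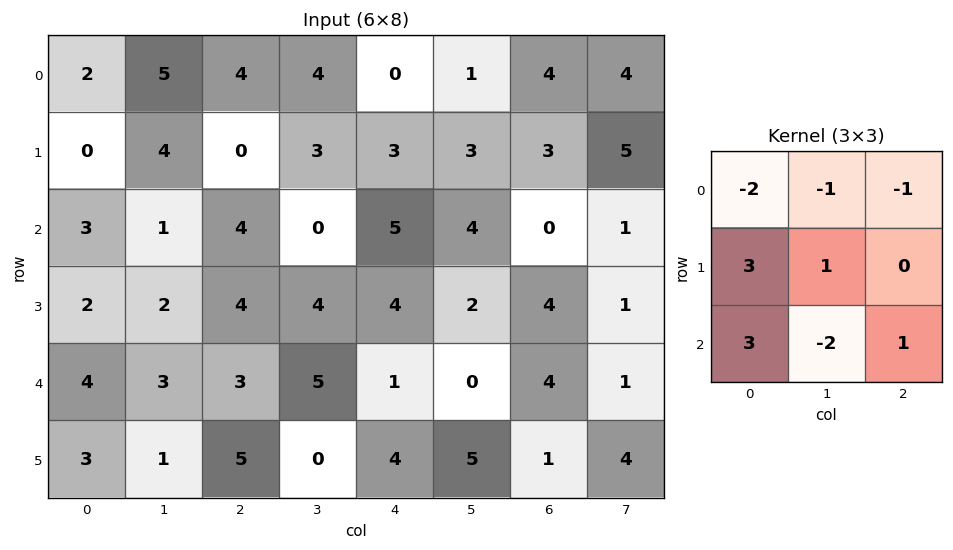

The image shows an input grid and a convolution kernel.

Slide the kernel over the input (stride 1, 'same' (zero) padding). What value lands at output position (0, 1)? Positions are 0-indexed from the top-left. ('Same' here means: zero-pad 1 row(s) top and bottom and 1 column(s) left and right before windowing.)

3

The receptive field on the zero-padded input at this output position is [0 0 0 / 2 5 4 / 0 4 0]. Elementwise product with the kernel and sum: 0·-2 + 0·-1 + 0·-1 + 2·3 + 5·1 + 0·3 + 4·-2 + 0·1.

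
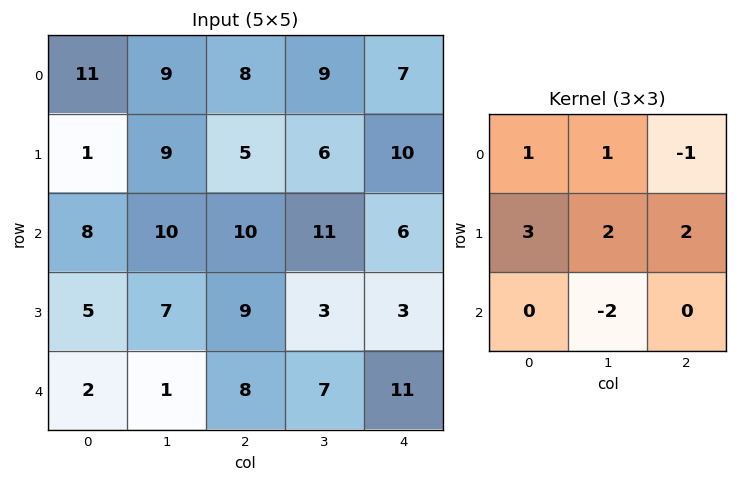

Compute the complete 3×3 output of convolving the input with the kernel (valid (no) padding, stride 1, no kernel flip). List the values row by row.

Output[0,0]: The receptive field on the input at this output position is [11 9 8 / 1 9 5 / 8 10 10]. Elementwise product with the kernel and sum: 11·1 + 9·1 + 8·-1 + 1·3 + 9·2 + 5·2 + 10·-2.

23 37 35
55 62 59
53 38 40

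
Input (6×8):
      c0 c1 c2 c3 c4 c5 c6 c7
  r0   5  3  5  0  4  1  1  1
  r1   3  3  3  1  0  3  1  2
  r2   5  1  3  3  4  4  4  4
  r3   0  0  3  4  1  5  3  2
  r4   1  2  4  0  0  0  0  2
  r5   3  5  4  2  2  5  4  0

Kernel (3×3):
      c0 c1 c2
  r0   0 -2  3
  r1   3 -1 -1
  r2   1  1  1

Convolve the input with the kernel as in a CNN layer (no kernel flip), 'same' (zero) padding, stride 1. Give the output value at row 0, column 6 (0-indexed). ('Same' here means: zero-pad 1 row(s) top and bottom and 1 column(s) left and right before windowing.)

7

The receptive field on the zero-padded input at this output position is [0 0 0 / 1 1 1 / 3 1 2]. Elementwise product with the kernel and sum: 0·-2 + 0·3 + 1·3 + 1·-1 + 1·-1 + 3·1 + 1·1 + 2·1.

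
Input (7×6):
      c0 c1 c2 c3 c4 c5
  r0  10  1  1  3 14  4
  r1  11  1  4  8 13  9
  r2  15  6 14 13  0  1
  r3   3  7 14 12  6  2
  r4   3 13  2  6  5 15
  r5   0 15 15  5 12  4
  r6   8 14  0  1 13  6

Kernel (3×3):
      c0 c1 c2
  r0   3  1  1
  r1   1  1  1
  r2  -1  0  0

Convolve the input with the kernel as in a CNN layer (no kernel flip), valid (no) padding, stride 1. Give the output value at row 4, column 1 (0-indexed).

The receptive field on the input at this output position is [13 2 6 / 15 15 5 / 14 0 1]. Elementwise product with the kernel and sum: 13·3 + 2·1 + 6·1 + 15·1 + 15·1 + 5·1 + 14·-1.

68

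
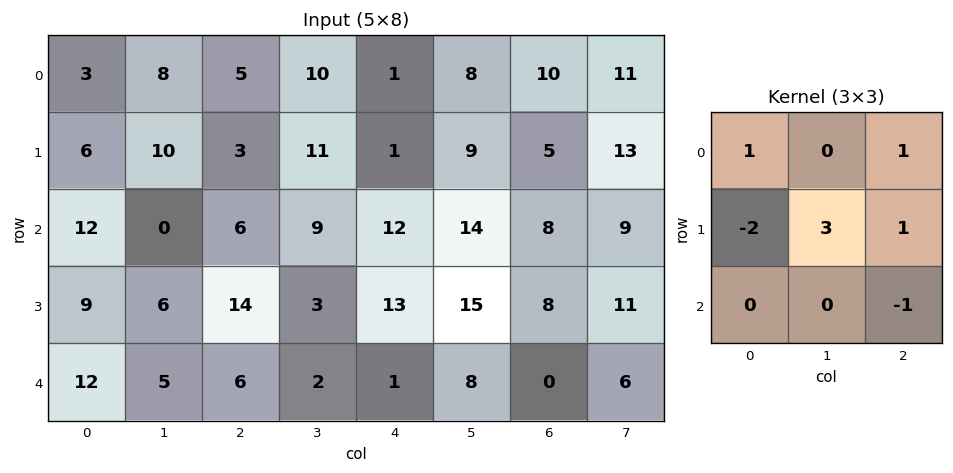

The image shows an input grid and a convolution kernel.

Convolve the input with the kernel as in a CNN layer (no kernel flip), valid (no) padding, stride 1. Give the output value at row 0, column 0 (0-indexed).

23

The receptive field on the input at this output position is [3 8 5 / 6 10 3 / 12 0 6]. Elementwise product with the kernel and sum: 3·1 + 5·1 + 6·-2 + 10·3 + 3·1 + 6·-1.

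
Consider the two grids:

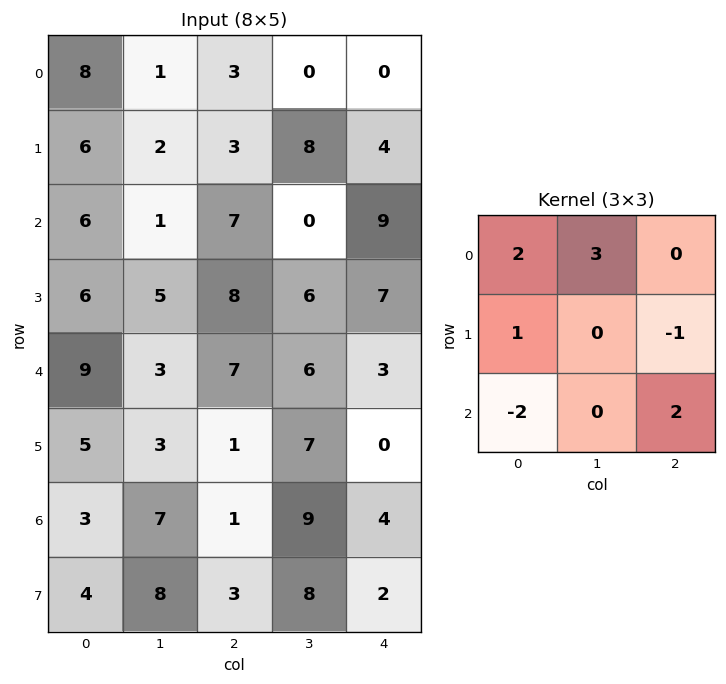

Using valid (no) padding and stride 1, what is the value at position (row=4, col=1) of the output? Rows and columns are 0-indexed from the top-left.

27

The receptive field on the input at this output position is [3 7 6 / 3 1 7 / 7 1 9]. Elementwise product with the kernel and sum: 3·2 + 7·3 + 3·1 + 7·-1 + 7·-2 + 9·2.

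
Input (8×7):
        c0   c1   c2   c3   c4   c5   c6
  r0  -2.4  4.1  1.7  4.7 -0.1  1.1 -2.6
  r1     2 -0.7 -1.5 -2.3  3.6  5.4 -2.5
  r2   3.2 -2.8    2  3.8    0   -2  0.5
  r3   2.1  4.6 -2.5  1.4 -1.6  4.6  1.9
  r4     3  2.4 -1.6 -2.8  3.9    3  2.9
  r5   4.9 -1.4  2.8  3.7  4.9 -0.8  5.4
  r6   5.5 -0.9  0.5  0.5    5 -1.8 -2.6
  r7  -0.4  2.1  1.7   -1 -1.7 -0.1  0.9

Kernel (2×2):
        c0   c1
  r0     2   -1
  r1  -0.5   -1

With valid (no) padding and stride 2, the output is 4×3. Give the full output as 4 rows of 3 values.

Output[0,0]: The receptive field on the input at this output position is [-2.4 4.1 / 2 -0.7]. Elementwise product with the kernel and sum: -2.4·2 + 4.1·-1 + 2·-0.5 + -0.7·-1.

-9.2 1.75 -8.5
3.55 0.05 -1.8
2.55 -5.5 3.15
10 0.65 12.75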